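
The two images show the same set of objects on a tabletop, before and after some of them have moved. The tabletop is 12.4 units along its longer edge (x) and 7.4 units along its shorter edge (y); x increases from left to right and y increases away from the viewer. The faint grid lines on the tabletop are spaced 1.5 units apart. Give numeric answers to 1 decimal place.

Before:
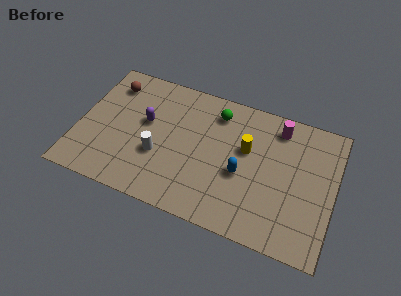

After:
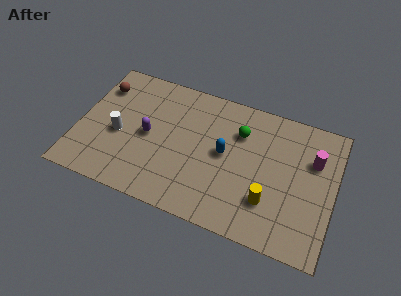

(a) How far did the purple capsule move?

0.7

The purple capsule was near (3.2, 4.3) before and (3.4, 3.6) after, so it travelled √(0.2² + 0.7²) ≈ 0.7 units.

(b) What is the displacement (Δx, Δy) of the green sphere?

(1.2, -0.7)

The green sphere started near (6.5, 6.0) and ended near (7.7, 5.3).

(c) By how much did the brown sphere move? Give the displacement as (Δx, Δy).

(-0.5, -0.3)

The brown sphere was at about (1.3, 5.9) and moved to about (0.8, 5.6).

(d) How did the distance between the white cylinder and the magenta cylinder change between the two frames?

+3.0

They were about 6.5 units apart before and 9.5 after — 3.0 units further apart.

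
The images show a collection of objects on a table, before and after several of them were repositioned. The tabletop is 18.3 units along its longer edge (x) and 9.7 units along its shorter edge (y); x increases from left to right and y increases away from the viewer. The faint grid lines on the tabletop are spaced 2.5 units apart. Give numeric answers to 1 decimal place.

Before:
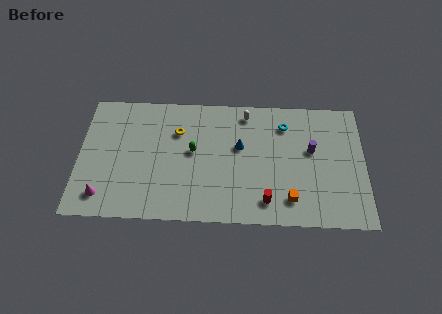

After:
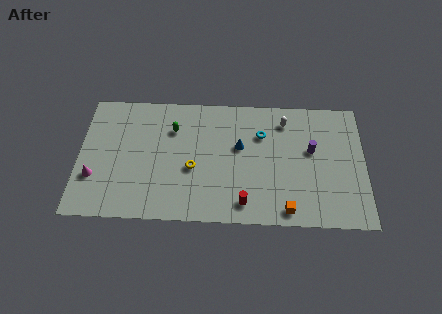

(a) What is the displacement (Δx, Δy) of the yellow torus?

(1.0, -2.8)

The yellow torus started near (6.3, 6.8) and ended near (7.3, 4.0).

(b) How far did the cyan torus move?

1.7

The cyan torus moved from about (13.2, 7.6) to (11.7, 6.8), a distance of √(1.5² + 0.8²) ≈ 1.7.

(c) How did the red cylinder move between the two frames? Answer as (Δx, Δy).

(-1.4, -0.2)

The red cylinder was at about (12.0, 1.7) and moved to about (10.6, 1.5).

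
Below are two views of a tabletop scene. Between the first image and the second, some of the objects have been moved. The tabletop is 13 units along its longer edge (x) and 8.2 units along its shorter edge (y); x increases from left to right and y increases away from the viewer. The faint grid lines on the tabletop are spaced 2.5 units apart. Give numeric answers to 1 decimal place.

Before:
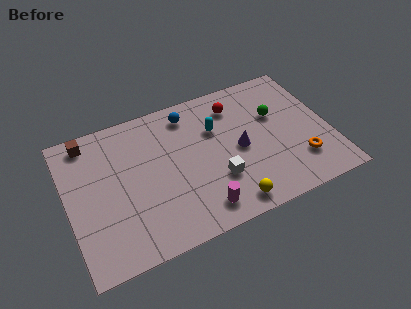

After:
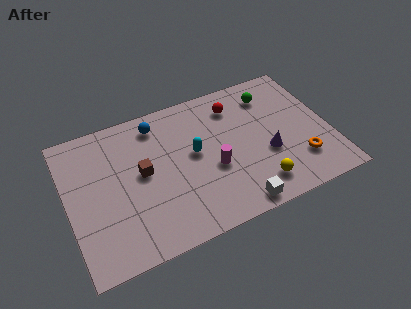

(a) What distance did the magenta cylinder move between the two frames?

2.2

The magenta cylinder was near (6.2, 1.3) before and (7.1, 3.3) after, so it travelled √(0.9² + 2.0²) ≈ 2.2 units.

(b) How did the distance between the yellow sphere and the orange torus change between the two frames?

-1.6

They were about 3.9 units apart before and 2.3 after — 1.6 units closer together.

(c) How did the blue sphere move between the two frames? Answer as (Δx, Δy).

(-1.6, 0.0)

The blue sphere started near (6.3, 6.9) and ended near (4.7, 6.9).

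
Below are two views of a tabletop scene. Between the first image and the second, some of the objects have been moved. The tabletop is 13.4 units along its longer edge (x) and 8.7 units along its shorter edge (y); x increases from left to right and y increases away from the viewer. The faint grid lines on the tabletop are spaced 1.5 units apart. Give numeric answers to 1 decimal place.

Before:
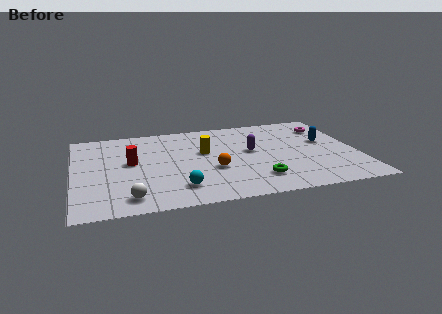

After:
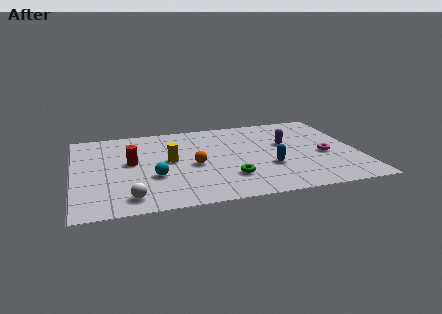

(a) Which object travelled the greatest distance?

the blue capsule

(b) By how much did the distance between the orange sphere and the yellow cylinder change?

-0.6

Before: roughly 1.9 units apart; after: 1.3. That's 0.6 units closer together.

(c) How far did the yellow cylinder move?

1.8

From (6.2, 5.2) to (4.5, 4.6), the yellow cylinder covered √(1.7² + 0.6²) ≈ 1.8 units.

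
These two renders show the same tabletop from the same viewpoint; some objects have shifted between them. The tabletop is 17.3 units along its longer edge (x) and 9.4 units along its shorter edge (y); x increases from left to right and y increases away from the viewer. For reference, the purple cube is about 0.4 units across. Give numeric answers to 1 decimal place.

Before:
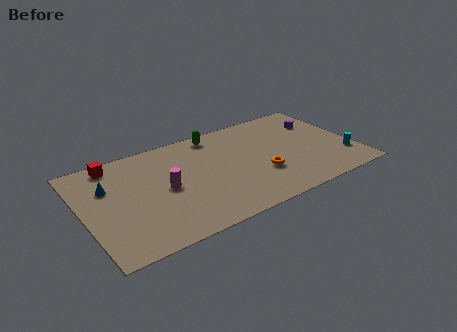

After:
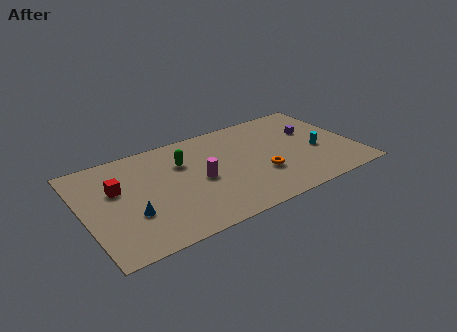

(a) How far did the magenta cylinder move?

2.2

From (5.1, 4.6) to (7.3, 4.4), the magenta cylinder covered √(2.2² + 0.2²) ≈ 2.2 units.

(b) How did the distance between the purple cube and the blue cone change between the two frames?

-1.5

The distance was about 13.9 in the first image and 12.4 in the second, so they moved 1.5 units closer together.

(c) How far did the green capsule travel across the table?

3.0

The green capsule was near (8.9, 8.3) before and (6.5, 6.5) after, so it travelled √(2.4² + 1.8²) ≈ 3.0 units.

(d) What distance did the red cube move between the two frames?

2.4

From (2.3, 8.3) to (2.2, 5.9), the red cube covered √(0.1² + 2.4²) ≈ 2.4 units.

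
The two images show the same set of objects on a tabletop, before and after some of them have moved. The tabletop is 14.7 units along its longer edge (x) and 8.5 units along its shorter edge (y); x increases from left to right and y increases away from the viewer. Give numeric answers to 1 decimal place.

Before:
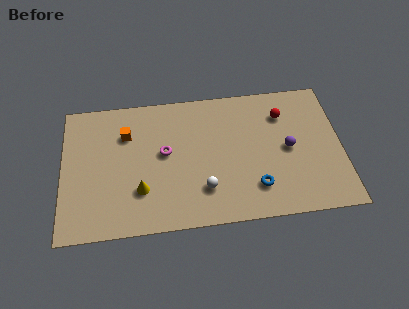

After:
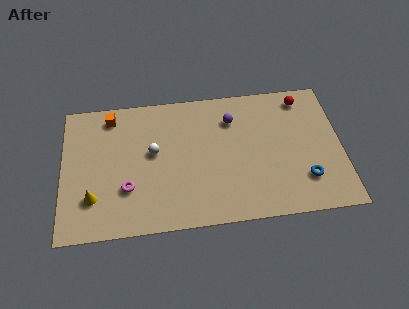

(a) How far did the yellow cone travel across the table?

2.5

From (4.1, 2.5) to (1.6, 2.3), the yellow cone covered √(2.5² + 0.2²) ≈ 2.5 units.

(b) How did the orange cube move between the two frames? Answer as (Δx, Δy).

(-0.8, 1.2)

The orange cube started near (3.4, 6.1) and ended near (2.6, 7.3).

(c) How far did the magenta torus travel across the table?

2.8

The magenta torus was near (5.4, 4.7) before and (3.4, 2.7) after, so it travelled √(2.0² + 2.0²) ≈ 2.8 units.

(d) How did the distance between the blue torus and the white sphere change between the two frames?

+5.6

They were about 2.7 units apart before and 8.3 after — 5.6 units further apart.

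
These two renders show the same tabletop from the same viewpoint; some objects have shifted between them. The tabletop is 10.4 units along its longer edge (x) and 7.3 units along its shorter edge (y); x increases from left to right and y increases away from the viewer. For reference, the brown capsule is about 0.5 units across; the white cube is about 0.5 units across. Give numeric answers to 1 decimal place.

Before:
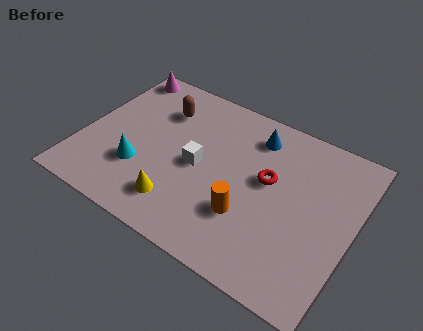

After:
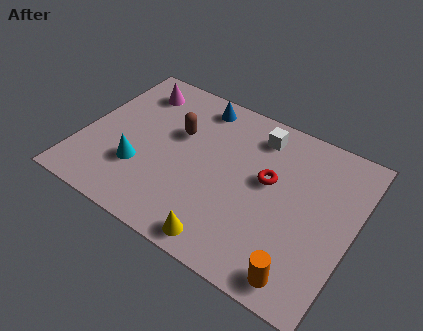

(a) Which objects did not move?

the red torus and the cyan cone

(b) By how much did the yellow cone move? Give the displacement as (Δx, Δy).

(1.9, -0.7)

The yellow cone was at about (4.1, 1.5) and moved to about (6.0, 0.8).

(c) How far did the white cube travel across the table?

3.1

The white cube moved from about (4.5, 3.5) to (6.4, 6.0), a distance of √(1.9² + 2.5²) ≈ 3.1.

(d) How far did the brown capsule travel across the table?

1.1

The brown capsule moved from about (2.7, 5.4) to (3.5, 4.6), a distance of √(0.8² + 0.8²) ≈ 1.1.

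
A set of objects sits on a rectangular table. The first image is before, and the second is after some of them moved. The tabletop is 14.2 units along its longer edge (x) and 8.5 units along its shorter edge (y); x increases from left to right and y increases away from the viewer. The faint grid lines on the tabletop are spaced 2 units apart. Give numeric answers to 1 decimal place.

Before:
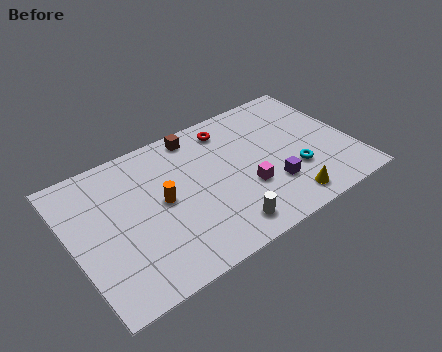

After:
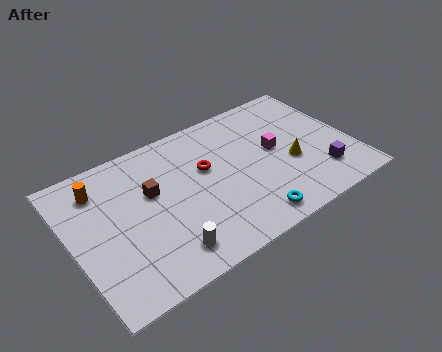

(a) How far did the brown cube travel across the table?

3.5

The brown cube was near (6.8, 7.5) before and (4.1, 5.2) after, so it travelled √(2.7² + 2.3²) ≈ 3.5 units.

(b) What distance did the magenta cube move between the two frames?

2.4

The magenta cube moved from about (8.6, 3.0) to (10.4, 4.6), a distance of √(1.8² + 1.6²) ≈ 2.4.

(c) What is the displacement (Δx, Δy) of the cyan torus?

(-2.7, -1.7)

The cyan torus started near (11.1, 2.8) and ended near (8.4, 1.1).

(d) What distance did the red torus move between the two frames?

2.4

The red torus was near (8.4, 7.1) before and (6.9, 5.2) after, so it travelled √(1.5² + 1.9²) ≈ 2.4 units.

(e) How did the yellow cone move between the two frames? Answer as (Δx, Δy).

(0.7, 2.2)

From the two frames, the yellow cone sits at roughly (10.3, 1.2) before and (11.0, 3.4) after.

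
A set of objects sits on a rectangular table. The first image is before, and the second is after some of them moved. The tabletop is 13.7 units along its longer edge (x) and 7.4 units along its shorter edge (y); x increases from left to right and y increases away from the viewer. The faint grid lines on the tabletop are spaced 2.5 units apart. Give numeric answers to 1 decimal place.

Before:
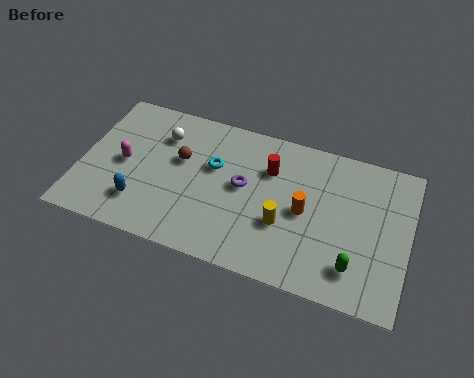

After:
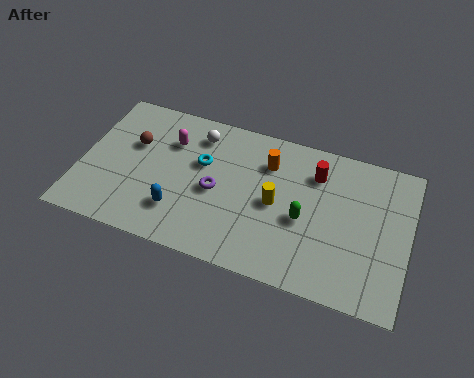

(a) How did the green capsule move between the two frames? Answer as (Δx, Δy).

(-2.2, 1.6)

From the two frames, the green capsule sits at roughly (11.6, 1.6) before and (9.4, 3.2) after.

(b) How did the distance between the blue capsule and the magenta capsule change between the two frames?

+1.5

The distance was about 2.0 in the first image and 3.5 in the second, so they moved 1.5 units further apart.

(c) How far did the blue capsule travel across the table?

1.6

The blue capsule moved from about (2.7, 1.8) to (4.3, 1.9), a distance of √(1.6² + 0.1²) ≈ 1.6.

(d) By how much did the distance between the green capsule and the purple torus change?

-1.7

The distance was about 5.4 in the first image and 3.7 in the second, so they moved 1.7 units closer together.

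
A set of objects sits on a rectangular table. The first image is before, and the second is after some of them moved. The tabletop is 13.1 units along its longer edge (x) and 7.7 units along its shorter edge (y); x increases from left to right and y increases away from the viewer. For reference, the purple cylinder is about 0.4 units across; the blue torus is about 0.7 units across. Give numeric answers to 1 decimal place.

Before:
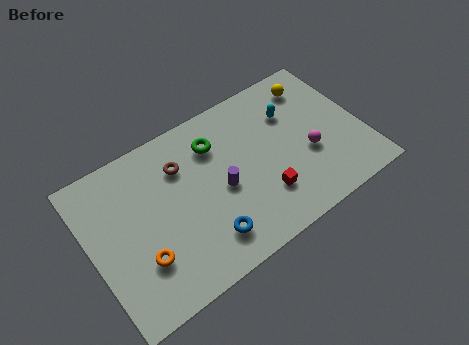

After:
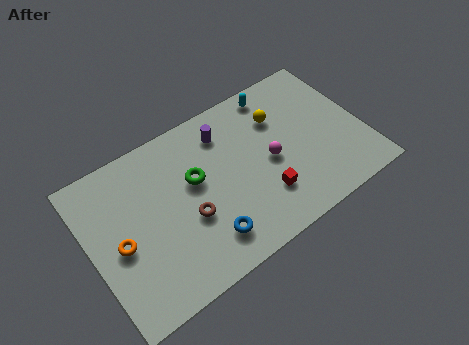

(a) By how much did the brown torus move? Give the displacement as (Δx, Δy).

(-0.1, -2.6)

The brown torus was at about (4.6, 5.6) and moved to about (4.5, 3.0).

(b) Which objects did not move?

the blue torus and the red cube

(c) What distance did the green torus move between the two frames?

1.7

The green torus moved from about (6.3, 5.8) to (5.1, 4.6), a distance of √(1.2² + 1.2²) ≈ 1.7.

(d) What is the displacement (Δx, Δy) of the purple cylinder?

(0.6, 2.6)

The purple cylinder was at about (6.2, 3.5) and moved to about (6.8, 6.1).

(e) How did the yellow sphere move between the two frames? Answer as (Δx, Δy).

(-1.9, -0.8)

The yellow sphere was at about (11.3, 6.3) and moved to about (9.4, 5.5).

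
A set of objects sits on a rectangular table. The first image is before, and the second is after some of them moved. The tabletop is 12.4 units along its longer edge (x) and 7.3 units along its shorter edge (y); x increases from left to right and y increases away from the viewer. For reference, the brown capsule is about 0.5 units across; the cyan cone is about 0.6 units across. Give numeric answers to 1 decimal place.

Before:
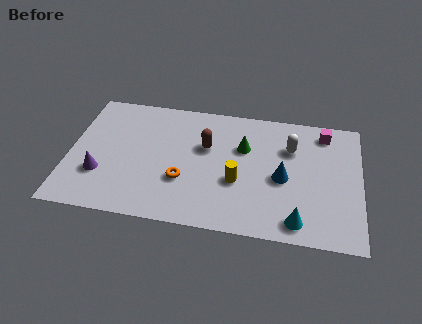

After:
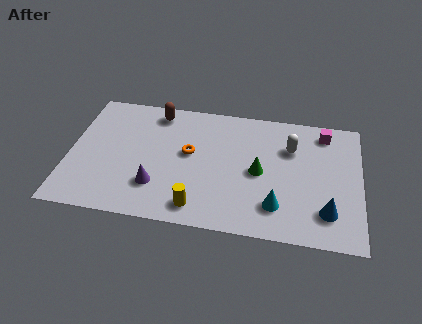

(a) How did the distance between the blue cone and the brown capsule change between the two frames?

+5.2

They were about 3.5 units apart before and 8.7 after — 5.2 units further apart.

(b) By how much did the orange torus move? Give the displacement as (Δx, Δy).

(0.2, 1.6)

The orange torus was at about (4.9, 2.5) and moved to about (5.1, 4.1).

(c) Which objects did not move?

the magenta cube and the white capsule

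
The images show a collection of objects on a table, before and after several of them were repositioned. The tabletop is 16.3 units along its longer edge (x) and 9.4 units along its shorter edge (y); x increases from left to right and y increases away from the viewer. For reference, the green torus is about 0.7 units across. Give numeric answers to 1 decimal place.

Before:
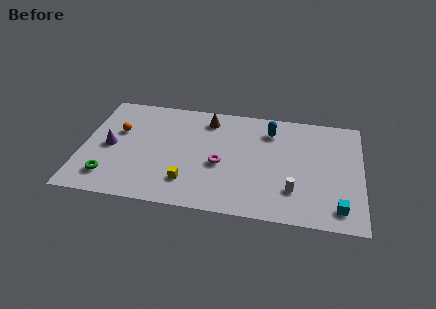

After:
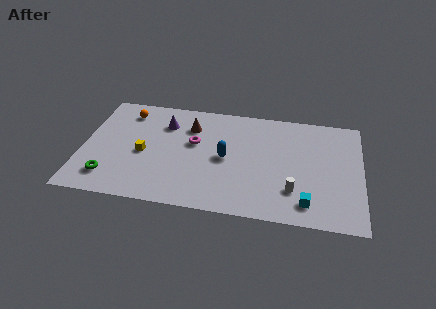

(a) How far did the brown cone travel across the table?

1.3

From (7.2, 7.8) to (6.2, 7.0), the brown cone covered √(1.0² + 0.8²) ≈ 1.3 units.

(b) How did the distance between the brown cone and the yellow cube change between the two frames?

-1.9

Before: roughly 5.7 units apart; after: 3.8. That's 1.9 units closer together.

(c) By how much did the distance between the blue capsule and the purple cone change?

-5.3

They were about 9.7 units apart before and 4.4 after — 5.3 units closer together.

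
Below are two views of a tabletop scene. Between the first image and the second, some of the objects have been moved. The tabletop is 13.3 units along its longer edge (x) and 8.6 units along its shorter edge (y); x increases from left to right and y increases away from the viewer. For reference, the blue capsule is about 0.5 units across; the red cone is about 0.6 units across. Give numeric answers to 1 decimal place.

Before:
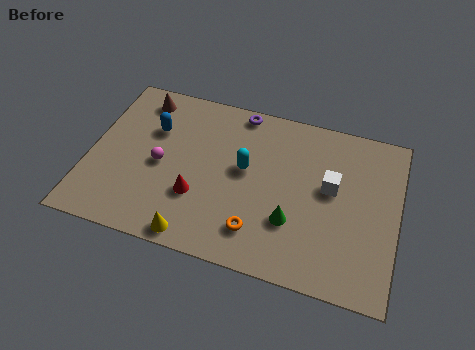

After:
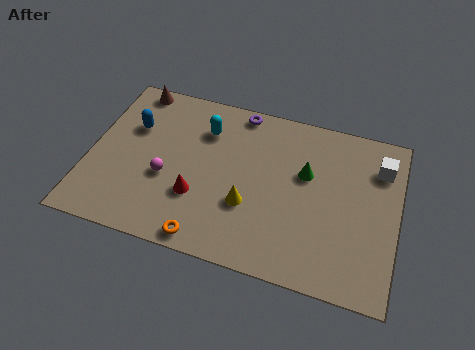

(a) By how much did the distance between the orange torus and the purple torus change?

+0.9

The distance was about 6.1 in the first image and 7.0 in the second, so they moved 0.9 units further apart.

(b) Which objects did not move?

the purple torus and the red cone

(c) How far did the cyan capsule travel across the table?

2.5

From (6.7, 4.8) to (4.8, 6.4), the cyan capsule covered √(1.9² + 1.6²) ≈ 2.5 units.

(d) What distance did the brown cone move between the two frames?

0.6

The brown cone was near (1.9, 7.3) before and (1.5, 7.8) after, so it travelled √(0.4² + 0.5²) ≈ 0.6 units.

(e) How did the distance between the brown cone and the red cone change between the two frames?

+0.6

They were about 5.4 units apart before and 6.0 after — 0.6 units further apart.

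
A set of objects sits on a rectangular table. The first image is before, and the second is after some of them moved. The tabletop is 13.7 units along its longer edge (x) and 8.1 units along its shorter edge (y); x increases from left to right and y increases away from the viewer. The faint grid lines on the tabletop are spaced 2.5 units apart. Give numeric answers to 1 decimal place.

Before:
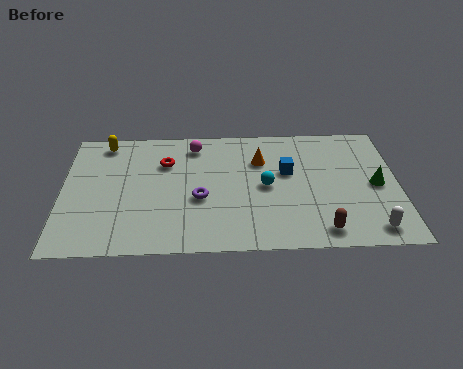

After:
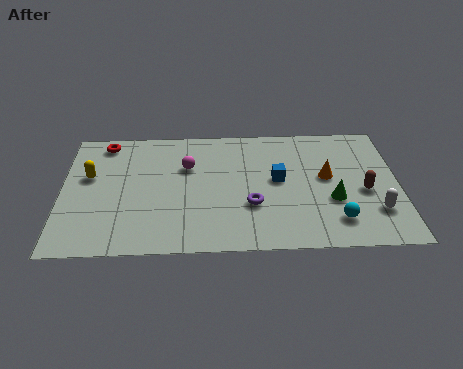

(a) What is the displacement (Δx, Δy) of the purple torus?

(2.1, -0.5)

The purple torus was at about (5.6, 3.3) and moved to about (7.7, 2.8).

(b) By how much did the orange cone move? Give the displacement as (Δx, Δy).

(2.7, -1.2)

The orange cone was at about (8.1, 5.7) and moved to about (10.8, 4.5).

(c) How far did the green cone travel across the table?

2.0

The green cone was near (12.8, 3.9) before and (11.0, 3.0) after, so it travelled √(1.8² + 0.9²) ≈ 2.0 units.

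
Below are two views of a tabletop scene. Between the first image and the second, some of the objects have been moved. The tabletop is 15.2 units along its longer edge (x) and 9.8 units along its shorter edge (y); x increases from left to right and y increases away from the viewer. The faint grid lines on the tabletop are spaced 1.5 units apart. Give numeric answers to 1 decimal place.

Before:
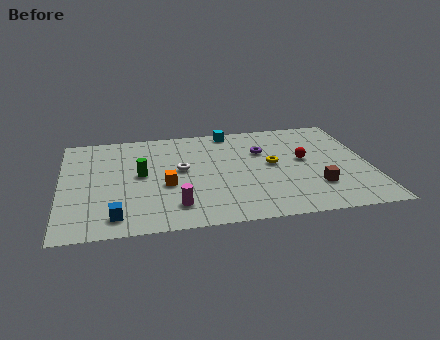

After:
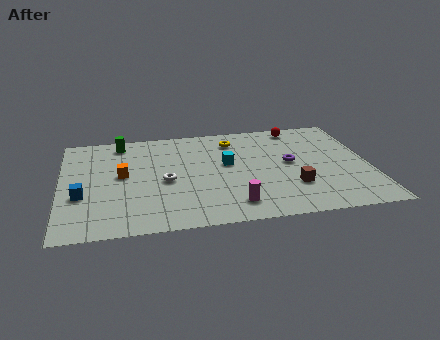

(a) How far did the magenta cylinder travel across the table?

2.8

From (5.5, 2.0) to (8.3, 1.7), the magenta cylinder covered √(2.8² + 0.3²) ≈ 2.8 units.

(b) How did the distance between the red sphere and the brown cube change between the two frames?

+3.1

Before: roughly 2.7 units apart; after: 5.8. That's 3.1 units further apart.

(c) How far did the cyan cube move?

3.3

From (8.5, 8.9) to (8.2, 5.6), the cyan cube covered √(0.3² + 3.3²) ≈ 3.3 units.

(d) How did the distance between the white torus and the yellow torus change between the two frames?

+0.4

They were about 4.5 units apart before and 4.9 after — 0.4 units further apart.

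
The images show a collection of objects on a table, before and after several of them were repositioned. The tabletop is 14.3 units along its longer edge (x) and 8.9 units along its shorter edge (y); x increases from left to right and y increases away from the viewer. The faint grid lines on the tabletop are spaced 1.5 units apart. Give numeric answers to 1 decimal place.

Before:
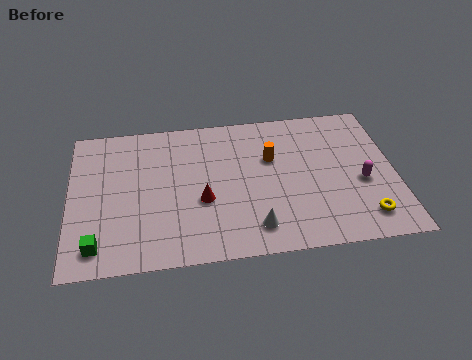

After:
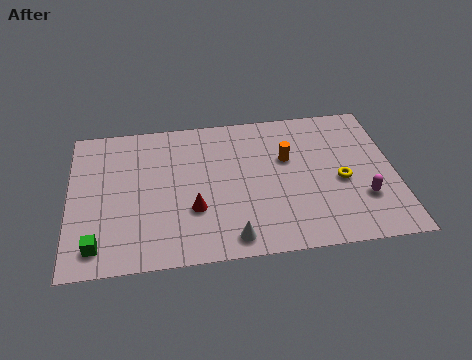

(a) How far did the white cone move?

1.1

The white cone was near (8.0, 1.6) before and (7.0, 1.1) after, so it travelled √(1.0² + 0.5²) ≈ 1.1 units.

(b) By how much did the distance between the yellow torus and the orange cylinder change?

-2.8

Before: roughly 5.7 units apart; after: 2.9. That's 2.8 units closer together.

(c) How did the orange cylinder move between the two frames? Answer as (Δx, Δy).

(0.7, -0.1)

From the two frames, the orange cylinder sits at roughly (8.9, 5.7) before and (9.6, 5.6) after.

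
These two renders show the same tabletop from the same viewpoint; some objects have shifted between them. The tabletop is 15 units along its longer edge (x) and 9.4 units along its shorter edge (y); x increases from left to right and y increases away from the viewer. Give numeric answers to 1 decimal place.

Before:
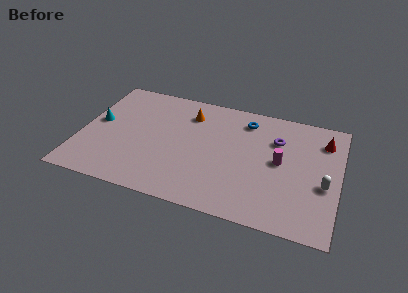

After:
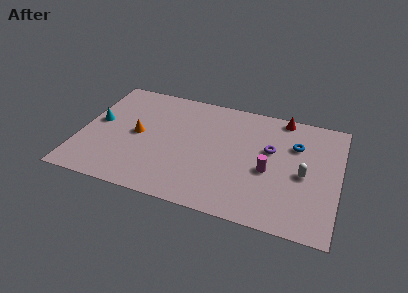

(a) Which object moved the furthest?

the orange cone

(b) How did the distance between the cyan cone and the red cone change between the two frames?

-2.1

The distance was about 13.3 in the first image and 11.2 in the second, so they moved 2.1 units closer together.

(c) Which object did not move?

the cyan cone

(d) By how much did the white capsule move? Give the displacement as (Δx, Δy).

(-1.2, 0.5)

The white capsule started near (14.2, 3.8) and ended near (13.0, 4.3).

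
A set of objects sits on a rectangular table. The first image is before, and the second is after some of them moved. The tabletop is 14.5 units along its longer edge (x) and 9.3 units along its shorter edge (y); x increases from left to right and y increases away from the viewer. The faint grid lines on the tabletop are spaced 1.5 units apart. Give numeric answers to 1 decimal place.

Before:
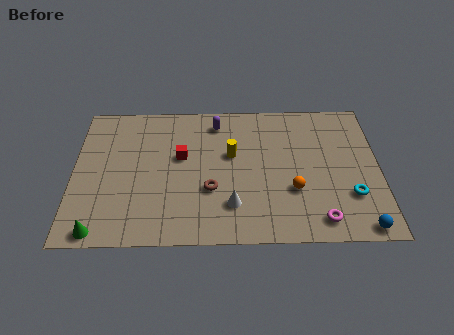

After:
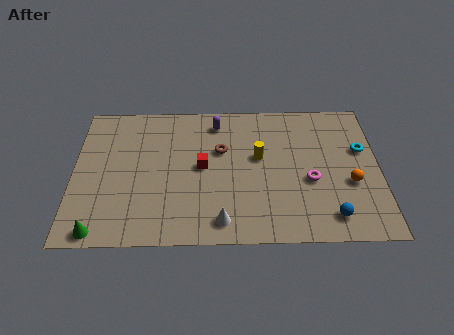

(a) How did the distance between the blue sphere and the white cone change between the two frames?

-1.1

The distance was about 6.2 in the first image and 5.1 in the second, so they moved 1.1 units closer together.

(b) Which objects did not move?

the purple capsule and the green cone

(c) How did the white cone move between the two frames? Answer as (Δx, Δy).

(-0.5, -1.0)

From the two frames, the white cone sits at roughly (7.5, 2.3) before and (7.0, 1.3) after.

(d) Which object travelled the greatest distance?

the cyan torus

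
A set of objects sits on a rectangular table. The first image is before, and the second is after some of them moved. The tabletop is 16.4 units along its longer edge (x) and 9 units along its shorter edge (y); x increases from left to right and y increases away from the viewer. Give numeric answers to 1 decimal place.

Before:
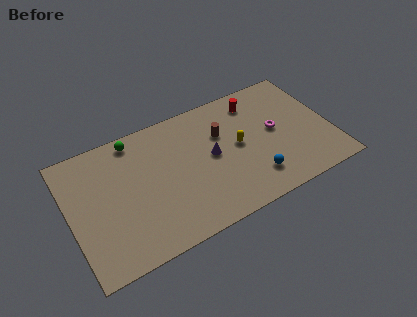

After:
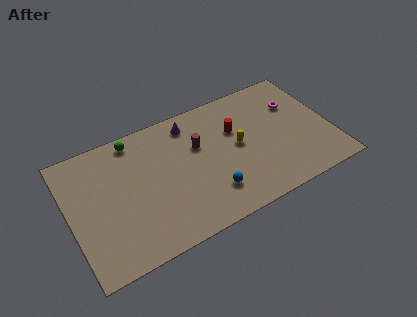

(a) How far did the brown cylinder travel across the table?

1.5

From (9.7, 6.0) to (8.2, 5.8), the brown cylinder covered √(1.5² + 0.2²) ≈ 1.5 units.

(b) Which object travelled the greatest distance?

the purple cone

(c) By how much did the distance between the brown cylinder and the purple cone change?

+0.3

The distance was about 1.5 in the first image and 1.8 in the second, so they moved 0.3 units further apart.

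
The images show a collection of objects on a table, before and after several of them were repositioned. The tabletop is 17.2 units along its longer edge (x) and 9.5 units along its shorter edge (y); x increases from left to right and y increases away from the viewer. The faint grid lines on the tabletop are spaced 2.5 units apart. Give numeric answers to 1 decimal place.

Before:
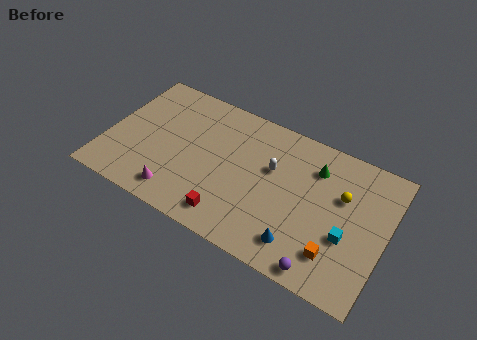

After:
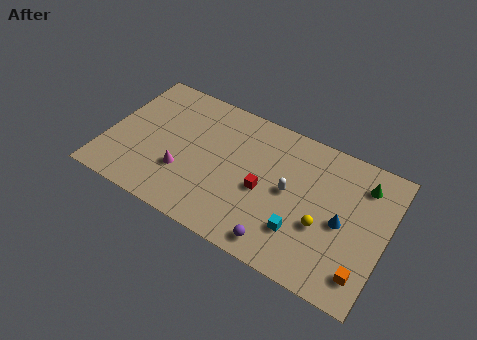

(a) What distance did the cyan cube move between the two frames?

2.9

The cyan cube moved from about (15.0, 3.6) to (12.3, 2.6), a distance of √(2.7² + 1.0²) ≈ 2.9.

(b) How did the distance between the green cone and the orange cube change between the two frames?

+0.4

Before: roughly 5.3 units apart; after: 5.7. That's 0.4 units further apart.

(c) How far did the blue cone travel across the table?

3.4

The blue cone was near (12.4, 1.8) before and (14.6, 4.4) after, so it travelled √(2.2² + 2.6²) ≈ 3.4 units.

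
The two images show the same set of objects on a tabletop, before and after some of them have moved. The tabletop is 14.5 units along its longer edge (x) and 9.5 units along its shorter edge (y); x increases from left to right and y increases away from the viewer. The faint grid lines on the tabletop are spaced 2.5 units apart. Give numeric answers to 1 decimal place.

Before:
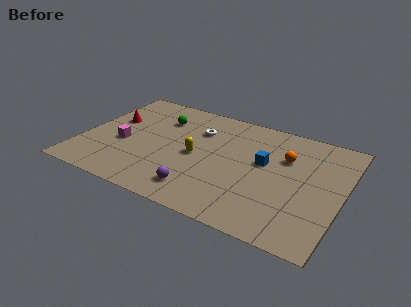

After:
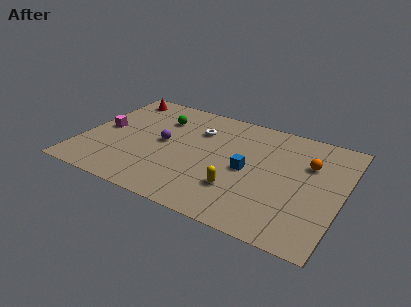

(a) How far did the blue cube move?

1.3

The blue cube was near (10.1, 5.5) before and (9.3, 4.5) after, so it travelled √(0.8² + 1.0²) ≈ 1.3 units.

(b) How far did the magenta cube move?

1.5

The magenta cube was near (2.3, 3.9) before and (1.1, 4.8) after, so it travelled √(1.2² + 0.9²) ≈ 1.5 units.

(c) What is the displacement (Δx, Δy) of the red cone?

(0.0, 2.4)

The red cone was at about (1.4, 5.8) and moved to about (1.4, 8.2).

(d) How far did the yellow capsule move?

3.2

The yellow capsule moved from about (6.4, 4.5) to (9.0, 2.7), a distance of √(2.6² + 1.8²) ≈ 3.2.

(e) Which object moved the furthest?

the purple sphere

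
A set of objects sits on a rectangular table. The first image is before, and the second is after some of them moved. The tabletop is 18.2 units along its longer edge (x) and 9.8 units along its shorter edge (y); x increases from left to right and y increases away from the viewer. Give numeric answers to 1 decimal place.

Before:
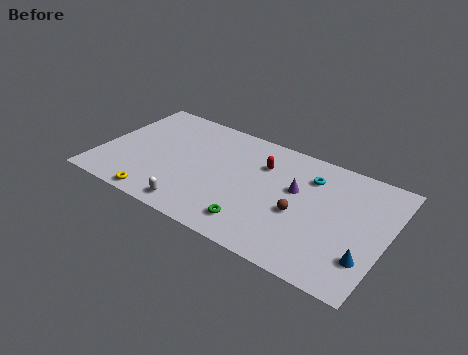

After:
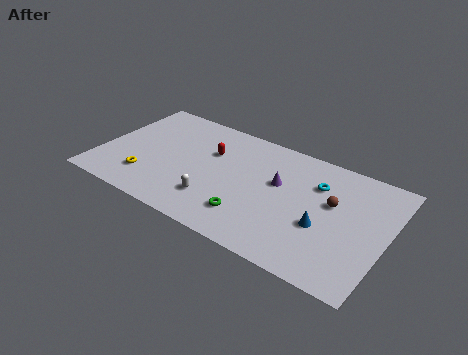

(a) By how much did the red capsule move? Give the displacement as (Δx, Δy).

(-3.3, -0.5)

From the two frames, the red capsule sits at roughly (10.1, 7.0) before and (6.8, 6.5) after.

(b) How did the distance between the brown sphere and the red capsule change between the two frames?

+3.9

The distance was about 4.0 in the first image and 7.9 in the second, so they moved 3.9 units further apart.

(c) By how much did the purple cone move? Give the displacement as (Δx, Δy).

(-1.1, 0.0)

From the two frames, the purple cone sits at roughly (12.4, 5.9) before and (11.3, 5.9) after.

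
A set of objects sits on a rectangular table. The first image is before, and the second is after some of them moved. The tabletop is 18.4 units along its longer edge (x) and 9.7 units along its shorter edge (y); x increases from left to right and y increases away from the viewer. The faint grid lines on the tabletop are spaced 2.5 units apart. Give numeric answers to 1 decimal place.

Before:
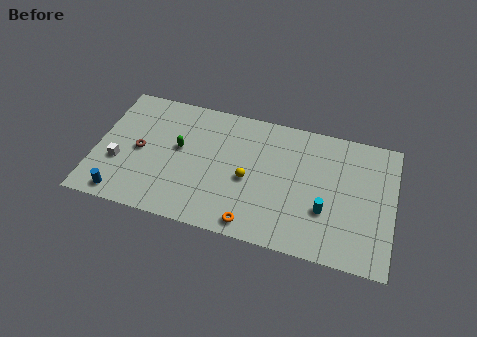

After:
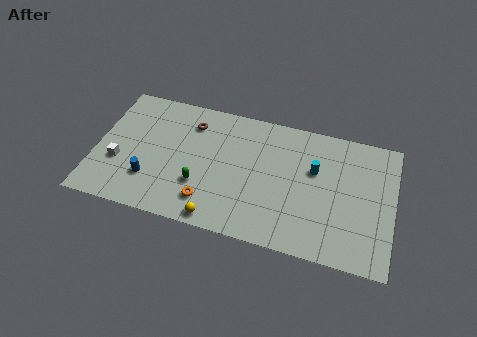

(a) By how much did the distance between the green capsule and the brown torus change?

+2.1

Before: roughly 2.5 units apart; after: 4.6. That's 2.1 units further apart.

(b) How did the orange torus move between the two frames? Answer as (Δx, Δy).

(-2.8, 0.9)

The orange torus started near (10.0, 1.1) and ended near (7.2, 2.0).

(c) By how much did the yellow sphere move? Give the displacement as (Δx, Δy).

(-1.6, -3.4)

The yellow sphere was at about (9.5, 4.3) and moved to about (7.9, 0.9).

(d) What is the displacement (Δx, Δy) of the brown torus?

(3.0, 2.9)

The brown torus started near (2.7, 4.7) and ended near (5.7, 7.6).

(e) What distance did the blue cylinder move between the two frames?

2.3

The blue cylinder was near (1.9, 1.1) before and (3.5, 2.7) after, so it travelled √(1.6² + 1.6²) ≈ 2.3 units.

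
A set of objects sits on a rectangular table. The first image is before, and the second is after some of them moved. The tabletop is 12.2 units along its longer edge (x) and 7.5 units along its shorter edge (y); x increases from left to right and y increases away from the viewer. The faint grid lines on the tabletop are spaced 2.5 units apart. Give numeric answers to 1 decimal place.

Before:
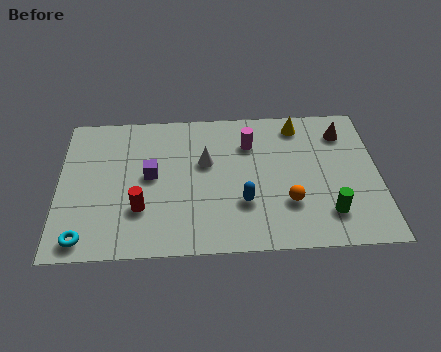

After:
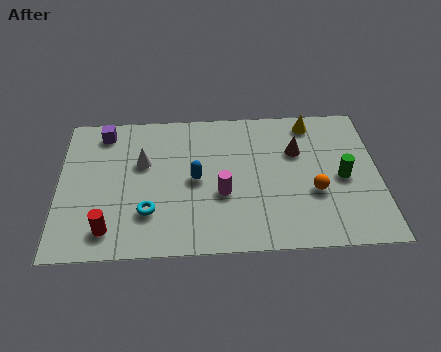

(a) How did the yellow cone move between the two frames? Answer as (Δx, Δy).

(0.5, 0.1)

From the two frames, the yellow cone sits at roughly (9.2, 6.4) before and (9.7, 6.5) after.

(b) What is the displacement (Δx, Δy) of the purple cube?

(-1.8, 2.4)

From the two frames, the purple cube sits at roughly (3.5, 4.0) before and (1.7, 6.4) after.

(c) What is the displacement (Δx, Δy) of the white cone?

(-2.4, 0.1)

From the two frames, the white cone sits at roughly (5.6, 4.6) before and (3.2, 4.7) after.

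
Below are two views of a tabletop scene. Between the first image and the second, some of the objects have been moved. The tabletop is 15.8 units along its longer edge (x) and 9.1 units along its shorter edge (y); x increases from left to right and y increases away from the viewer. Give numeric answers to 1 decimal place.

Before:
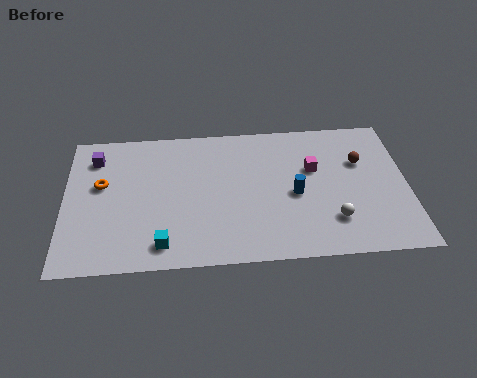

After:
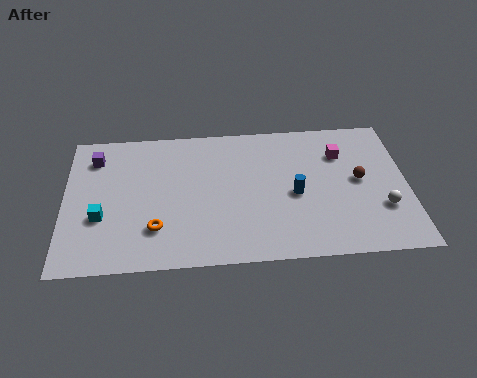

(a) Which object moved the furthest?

the orange torus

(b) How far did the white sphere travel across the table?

2.4

The white sphere was near (12.3, 2.3) before and (14.6, 2.9) after, so it travelled √(2.3² + 0.6²) ≈ 2.4 units.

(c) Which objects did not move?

the blue cylinder and the purple cube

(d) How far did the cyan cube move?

3.4

The cyan cube was near (4.5, 1.4) before and (1.7, 3.3) after, so it travelled √(2.8² + 1.9²) ≈ 3.4 units.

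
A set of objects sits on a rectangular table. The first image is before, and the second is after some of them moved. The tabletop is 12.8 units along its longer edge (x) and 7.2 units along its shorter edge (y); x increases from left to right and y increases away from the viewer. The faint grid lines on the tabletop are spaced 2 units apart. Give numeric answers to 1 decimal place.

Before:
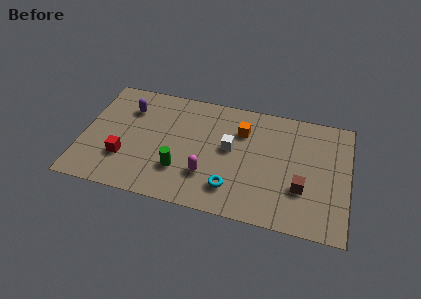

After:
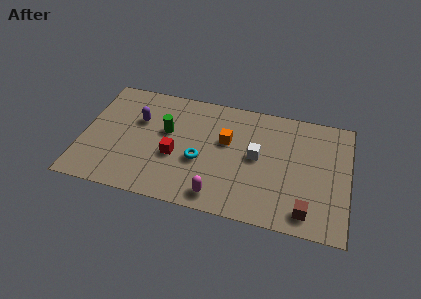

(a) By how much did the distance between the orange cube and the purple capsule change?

-1.2

The distance was about 5.5 in the first image and 4.3 in the second, so they moved 1.2 units closer together.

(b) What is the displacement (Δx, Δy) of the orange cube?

(-0.7, -0.8)

The orange cube was at about (7.6, 5.2) and moved to about (6.9, 4.4).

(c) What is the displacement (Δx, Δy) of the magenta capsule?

(0.6, -1.1)

The magenta capsule started near (6.1, 2.1) and ended near (6.7, 1.0).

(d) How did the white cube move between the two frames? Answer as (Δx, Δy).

(1.3, -0.2)

The white cube was at about (7.1, 4.0) and moved to about (8.4, 3.8).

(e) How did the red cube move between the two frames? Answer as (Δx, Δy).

(2.4, 0.7)

The red cube was at about (2.1, 2.2) and moved to about (4.5, 2.9).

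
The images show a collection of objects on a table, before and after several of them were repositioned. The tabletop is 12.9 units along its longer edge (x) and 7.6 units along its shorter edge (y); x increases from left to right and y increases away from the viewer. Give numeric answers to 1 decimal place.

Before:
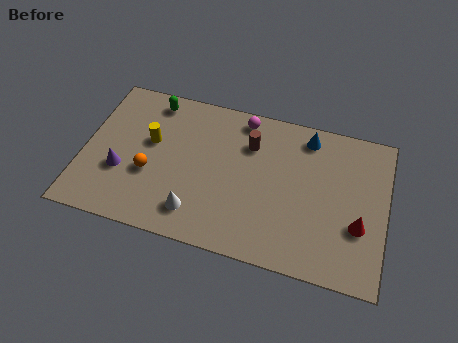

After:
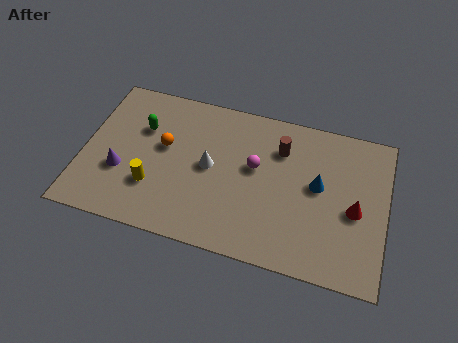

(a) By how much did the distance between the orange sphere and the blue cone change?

-0.8

They were about 7.4 units apart before and 6.6 after — 0.8 units closer together.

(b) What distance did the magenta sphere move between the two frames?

2.4

The magenta sphere moved from about (6.6, 6.7) to (7.3, 4.4), a distance of √(0.7² + 2.3²) ≈ 2.4.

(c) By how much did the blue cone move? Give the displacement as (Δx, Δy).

(0.6, -2.3)

The blue cone was at about (9.4, 6.5) and moved to about (10.0, 4.2).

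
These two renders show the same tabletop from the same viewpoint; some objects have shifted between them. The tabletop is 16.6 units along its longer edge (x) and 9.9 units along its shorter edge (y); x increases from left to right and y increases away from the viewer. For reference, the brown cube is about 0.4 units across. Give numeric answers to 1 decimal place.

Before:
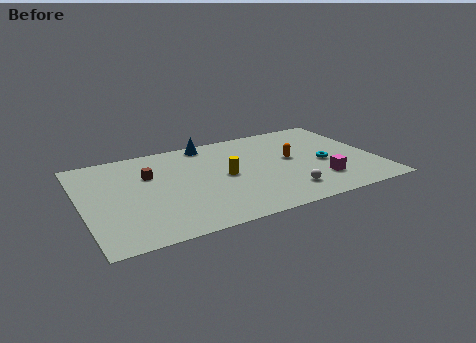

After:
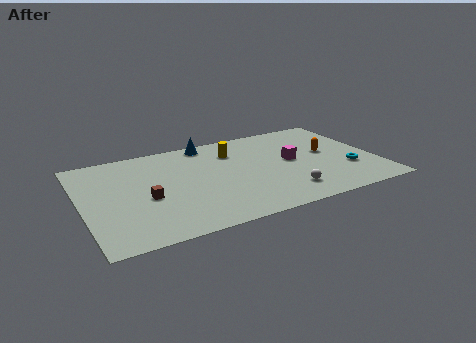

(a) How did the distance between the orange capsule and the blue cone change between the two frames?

+1.8

They were about 5.6 units apart before and 7.4 after — 1.8 units further apart.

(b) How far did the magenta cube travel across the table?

3.0

From (13.1, 2.5) to (11.9, 5.2), the magenta cube covered √(1.2² + 2.7²) ≈ 3.0 units.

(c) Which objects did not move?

the blue cone and the white sphere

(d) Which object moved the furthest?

the magenta cube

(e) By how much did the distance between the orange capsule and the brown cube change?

+2.5

They were about 8.1 units apart before and 10.6 after — 2.5 units further apart.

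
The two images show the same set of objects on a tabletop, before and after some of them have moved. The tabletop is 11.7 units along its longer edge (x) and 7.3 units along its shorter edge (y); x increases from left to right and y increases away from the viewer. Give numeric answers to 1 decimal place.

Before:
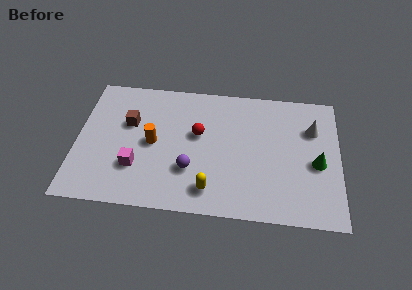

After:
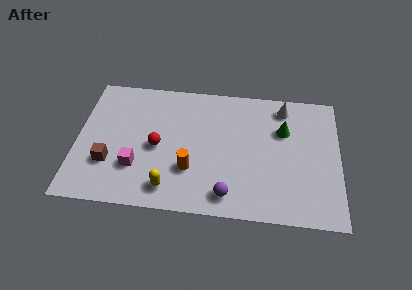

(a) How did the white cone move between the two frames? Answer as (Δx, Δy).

(-1.3, 1.1)

The white cone was at about (10.5, 5.1) and moved to about (9.2, 6.2).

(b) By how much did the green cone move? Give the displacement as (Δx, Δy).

(-1.5, 1.7)

The green cone was at about (10.7, 3.2) and moved to about (9.2, 4.9).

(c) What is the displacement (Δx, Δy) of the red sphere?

(-1.8, -0.9)

The red sphere started near (5.4, 4.3) and ended near (3.6, 3.4).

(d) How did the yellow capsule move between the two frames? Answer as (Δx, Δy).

(-1.8, -0.1)

From the two frames, the yellow capsule sits at roughly (6.0, 1.3) before and (4.2, 1.2) after.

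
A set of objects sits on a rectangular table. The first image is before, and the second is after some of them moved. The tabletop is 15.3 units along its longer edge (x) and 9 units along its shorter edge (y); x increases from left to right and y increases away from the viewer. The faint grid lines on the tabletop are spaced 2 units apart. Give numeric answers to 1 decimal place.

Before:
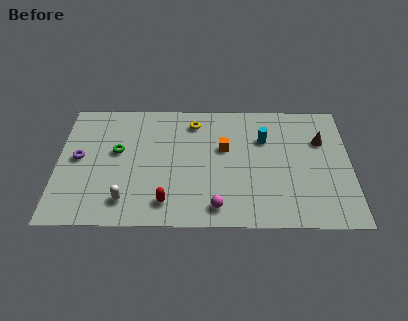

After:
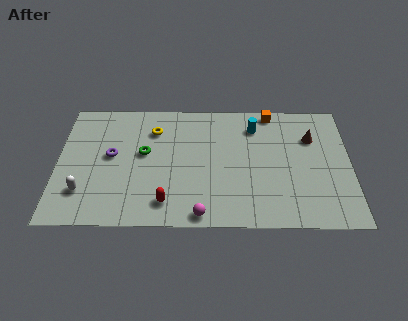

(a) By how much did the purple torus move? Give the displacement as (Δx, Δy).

(1.7, 0.2)

The purple torus started near (1.1, 4.7) and ended near (2.8, 4.9).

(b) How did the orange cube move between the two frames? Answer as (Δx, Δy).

(2.5, 2.7)

The orange cube was at about (8.7, 5.5) and moved to about (11.2, 8.2).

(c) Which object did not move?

the red capsule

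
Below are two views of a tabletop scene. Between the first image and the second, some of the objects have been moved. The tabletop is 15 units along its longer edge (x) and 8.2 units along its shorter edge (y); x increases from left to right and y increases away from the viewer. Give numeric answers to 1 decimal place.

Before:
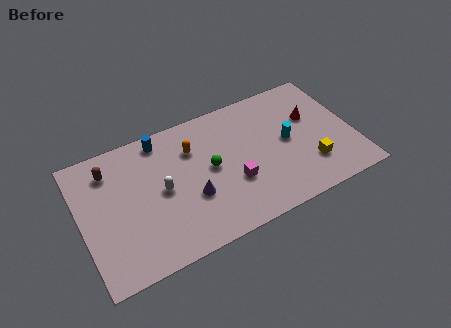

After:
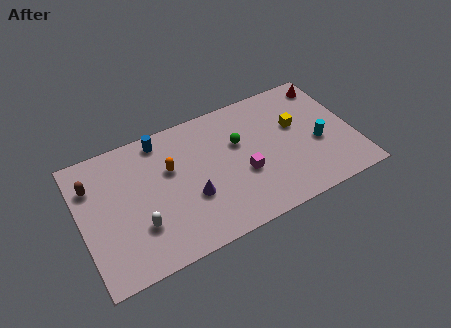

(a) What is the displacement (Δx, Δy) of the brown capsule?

(-1.0, -0.5)

From the two frames, the brown capsule sits at roughly (1.8, 6.5) before and (0.8, 6.0) after.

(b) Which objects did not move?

the purple cone and the blue cylinder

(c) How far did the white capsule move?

2.1

The white capsule moved from about (4.4, 4.1) to (3.0, 2.5), a distance of √(1.4² + 1.6²) ≈ 2.1.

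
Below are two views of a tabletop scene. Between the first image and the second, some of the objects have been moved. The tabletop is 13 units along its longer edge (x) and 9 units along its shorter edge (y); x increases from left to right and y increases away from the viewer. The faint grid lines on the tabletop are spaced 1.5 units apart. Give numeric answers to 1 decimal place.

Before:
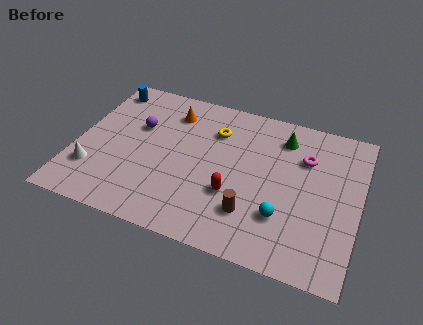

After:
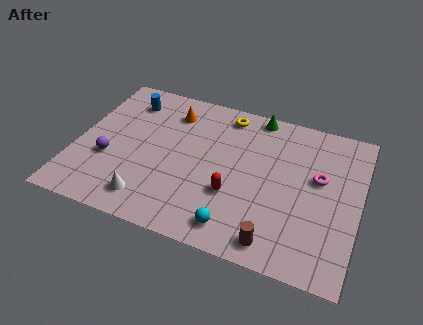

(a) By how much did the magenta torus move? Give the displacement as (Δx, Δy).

(0.7, -1.0)

From the two frames, the magenta torus sits at roughly (10.4, 6.3) before and (11.1, 5.3) after.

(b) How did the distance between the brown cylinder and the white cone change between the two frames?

-1.5

The distance was about 7.3 in the first image and 5.8 in the second, so they moved 1.5 units closer together.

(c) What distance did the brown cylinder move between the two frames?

1.7

The brown cylinder moved from about (8.3, 2.3) to (9.5, 1.1), a distance of √(1.2² + 1.2²) ≈ 1.7.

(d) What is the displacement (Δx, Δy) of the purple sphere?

(-1.1, -2.4)

From the two frames, the purple sphere sits at roughly (2.7, 5.7) before and (1.6, 3.3) after.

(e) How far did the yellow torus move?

1.3

From (6.2, 6.6) to (6.6, 7.8), the yellow torus covered √(0.4² + 1.2²) ≈ 1.3 units.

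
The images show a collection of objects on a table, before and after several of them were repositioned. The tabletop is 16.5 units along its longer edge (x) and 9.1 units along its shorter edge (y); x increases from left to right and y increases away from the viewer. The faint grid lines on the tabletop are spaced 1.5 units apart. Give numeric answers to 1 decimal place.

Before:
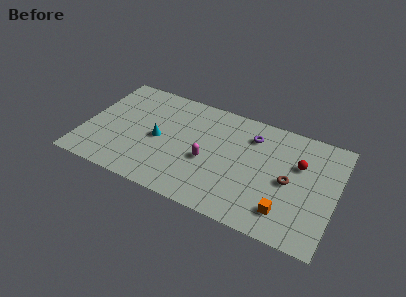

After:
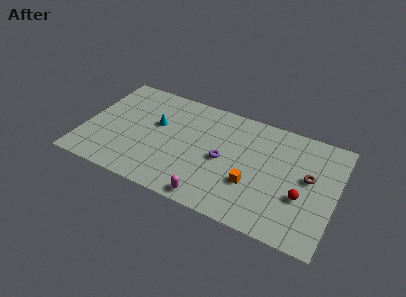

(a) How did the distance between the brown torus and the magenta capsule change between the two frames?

+1.9

They were about 5.3 units apart before and 7.2 after — 1.9 units further apart.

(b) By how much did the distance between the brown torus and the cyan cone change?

+1.5

The distance was about 8.6 in the first image and 10.1 in the second, so they moved 1.5 units further apart.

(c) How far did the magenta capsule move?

3.0

From (8.2, 3.8) to (8.8, 0.9), the magenta capsule covered √(0.6² + 2.9²) ≈ 3.0 units.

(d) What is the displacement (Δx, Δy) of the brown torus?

(1.2, 0.8)

The brown torus started near (13.5, 4.3) and ended near (14.7, 5.1).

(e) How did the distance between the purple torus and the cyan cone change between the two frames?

-1.7

They were about 6.5 units apart before and 4.8 after — 1.7 units closer together.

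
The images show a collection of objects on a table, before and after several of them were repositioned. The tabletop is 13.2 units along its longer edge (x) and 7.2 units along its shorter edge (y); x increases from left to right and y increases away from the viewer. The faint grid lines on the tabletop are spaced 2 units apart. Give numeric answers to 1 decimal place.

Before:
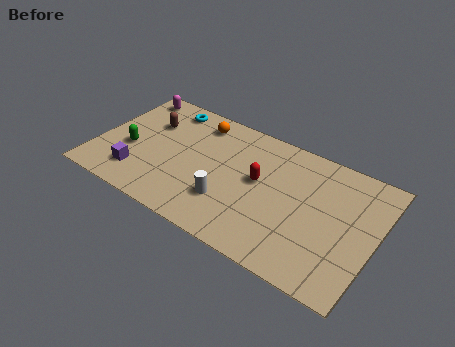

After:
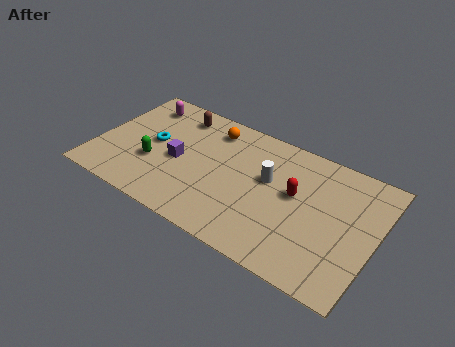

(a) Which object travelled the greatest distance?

the white cylinder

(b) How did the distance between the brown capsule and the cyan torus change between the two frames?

+0.9

The distance was about 1.4 in the first image and 2.3 in the second, so they moved 0.9 units further apart.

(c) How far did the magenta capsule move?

0.7

From (1.0, 6.3) to (1.6, 5.9), the magenta capsule covered √(0.6² + 0.4²) ≈ 0.7 units.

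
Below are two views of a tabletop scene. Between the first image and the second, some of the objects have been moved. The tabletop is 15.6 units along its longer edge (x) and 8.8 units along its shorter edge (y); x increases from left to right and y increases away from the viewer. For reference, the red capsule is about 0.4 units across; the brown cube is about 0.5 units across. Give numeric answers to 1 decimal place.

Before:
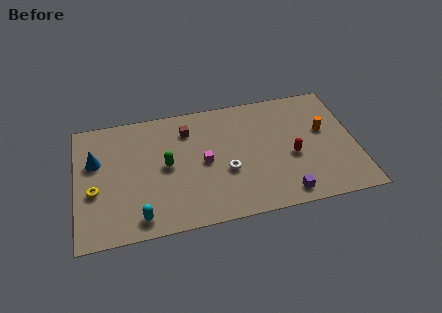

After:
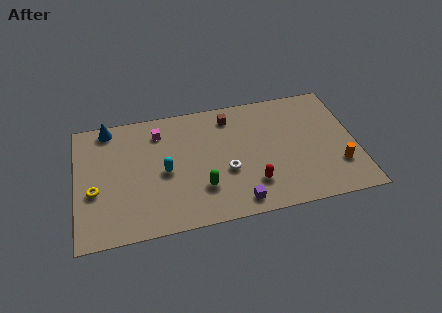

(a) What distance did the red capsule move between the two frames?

2.7

From (12.0, 3.7) to (9.7, 2.2), the red capsule covered √(2.3² + 1.5²) ≈ 2.7 units.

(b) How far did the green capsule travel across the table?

2.8

The green capsule was near (5.0, 4.5) before and (6.9, 2.5) after, so it travelled √(1.9² + 2.0²) ≈ 2.8 units.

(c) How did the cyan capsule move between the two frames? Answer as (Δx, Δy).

(1.5, 2.9)

The cyan capsule was at about (3.4, 1.2) and moved to about (4.9, 4.1).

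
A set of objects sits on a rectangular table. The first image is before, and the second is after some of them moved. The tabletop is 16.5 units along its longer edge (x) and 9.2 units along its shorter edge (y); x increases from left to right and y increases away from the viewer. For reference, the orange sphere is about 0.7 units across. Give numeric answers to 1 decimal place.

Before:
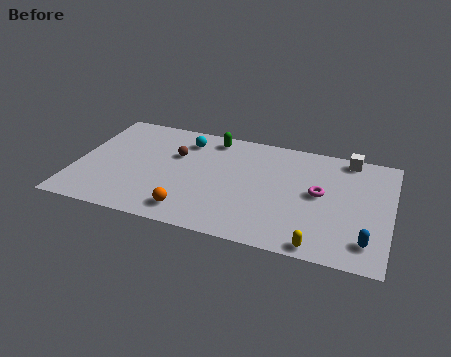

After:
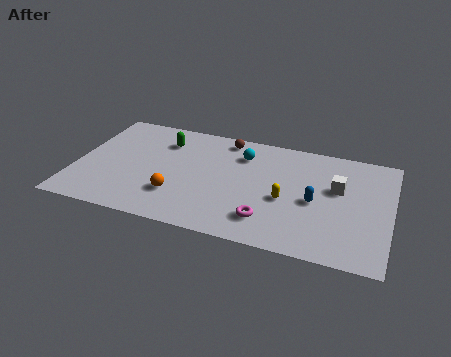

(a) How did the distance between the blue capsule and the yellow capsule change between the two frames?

-1.1

Before: roughly 2.6 units apart; after: 1.5. That's 1.1 units closer together.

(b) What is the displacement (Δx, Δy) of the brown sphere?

(2.5, 2.1)

The brown sphere started near (5.1, 6.0) and ended near (7.6, 8.1).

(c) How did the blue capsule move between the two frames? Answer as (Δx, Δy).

(-2.8, 2.4)

From the two frames, the blue capsule sits at roughly (15.4, 1.8) before and (12.6, 4.2) after.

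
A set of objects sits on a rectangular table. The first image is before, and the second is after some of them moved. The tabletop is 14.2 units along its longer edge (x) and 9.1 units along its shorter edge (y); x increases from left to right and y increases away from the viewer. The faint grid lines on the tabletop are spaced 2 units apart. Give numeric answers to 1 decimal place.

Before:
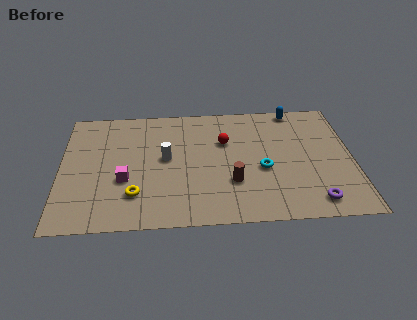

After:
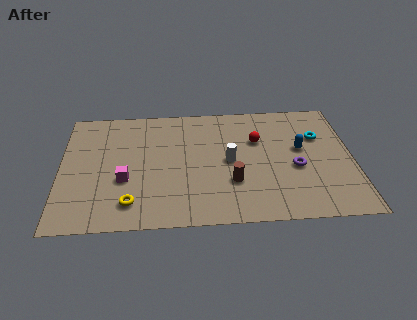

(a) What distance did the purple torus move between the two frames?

2.6

The purple torus moved from about (12.2, 1.3) to (11.4, 3.8), a distance of √(0.8² + 2.5²) ≈ 2.6.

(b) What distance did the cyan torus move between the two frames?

3.6

The cyan torus was near (9.8, 3.8) before and (12.6, 6.1) after, so it travelled √(2.8² + 2.3²) ≈ 3.6 units.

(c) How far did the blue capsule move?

3.1

From (11.5, 8.3) to (11.7, 5.2), the blue capsule covered √(0.2² + 3.1²) ≈ 3.1 units.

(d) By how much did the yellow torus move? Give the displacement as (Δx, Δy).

(-0.2, -0.6)

The yellow torus was at about (3.6, 2.3) and moved to about (3.4, 1.7).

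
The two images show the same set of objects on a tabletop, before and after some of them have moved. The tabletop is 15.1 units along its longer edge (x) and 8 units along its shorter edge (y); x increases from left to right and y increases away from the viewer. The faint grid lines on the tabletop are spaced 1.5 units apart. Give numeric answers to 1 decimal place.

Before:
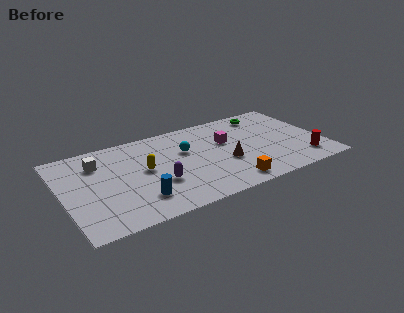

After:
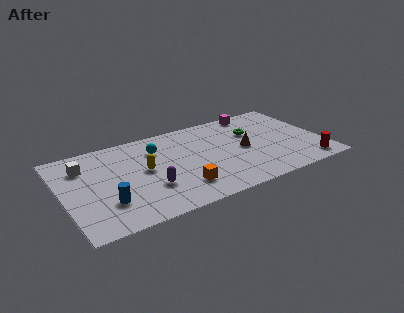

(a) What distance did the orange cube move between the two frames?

2.8

The orange cube was near (9.2, 1.1) before and (6.5, 1.9) after, so it travelled √(2.7² + 0.8²) ≈ 2.8 units.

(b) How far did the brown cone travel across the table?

1.4

The brown cone moved from about (9.3, 3.1) to (10.5, 3.9), a distance of √(1.2² + 0.8²) ≈ 1.4.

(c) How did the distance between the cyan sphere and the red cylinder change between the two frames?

+2.2

They were about 7.4 units apart before and 9.6 after — 2.2 units further apart.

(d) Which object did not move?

the yellow capsule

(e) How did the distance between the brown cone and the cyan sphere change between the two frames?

+2.4

The distance was about 2.9 in the first image and 5.3 in the second, so they moved 2.4 units further apart.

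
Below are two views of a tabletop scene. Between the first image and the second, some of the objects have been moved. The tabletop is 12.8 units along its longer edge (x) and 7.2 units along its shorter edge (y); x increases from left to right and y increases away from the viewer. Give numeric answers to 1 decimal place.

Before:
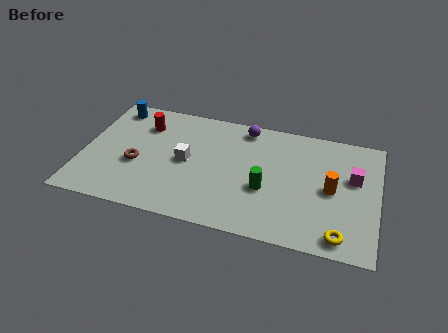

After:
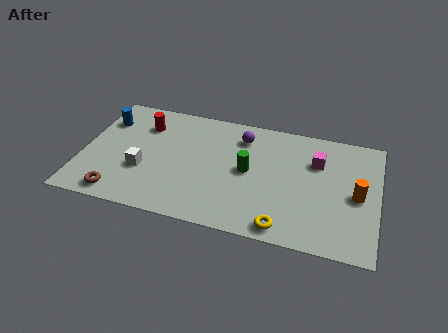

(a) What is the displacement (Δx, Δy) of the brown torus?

(-0.6, -2.0)

The brown torus was at about (2.4, 2.9) and moved to about (1.8, 0.9).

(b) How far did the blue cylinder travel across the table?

0.9

From (1.1, 6.2) to (0.8, 5.3), the blue cylinder covered √(0.3² + 0.9²) ≈ 0.9 units.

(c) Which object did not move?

the red cylinder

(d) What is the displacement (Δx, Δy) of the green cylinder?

(-0.8, 0.9)

The green cylinder started near (8.0, 2.8) and ended near (7.2, 3.7).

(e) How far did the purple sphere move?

0.6

The purple sphere was near (6.9, 6.3) before and (6.8, 5.7) after, so it travelled √(0.1² + 0.6²) ≈ 0.6 units.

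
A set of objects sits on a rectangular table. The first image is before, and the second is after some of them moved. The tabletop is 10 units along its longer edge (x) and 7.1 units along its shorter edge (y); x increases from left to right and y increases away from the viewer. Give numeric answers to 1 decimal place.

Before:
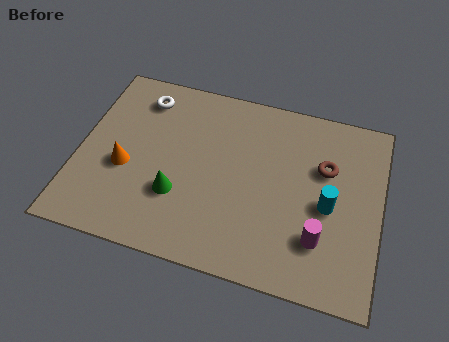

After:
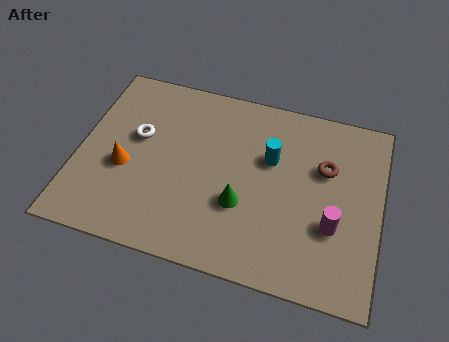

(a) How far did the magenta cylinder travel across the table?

0.7

From (8.1, 1.9) to (8.5, 2.5), the magenta cylinder covered √(0.4² + 0.6²) ≈ 0.7 units.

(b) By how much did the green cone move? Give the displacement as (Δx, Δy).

(2.1, 0.2)

From the two frames, the green cone sits at roughly (3.4, 2.3) before and (5.5, 2.5) after.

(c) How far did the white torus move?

1.6

The white torus was near (1.9, 5.8) before and (1.9, 4.2) after, so it travelled √(0.0² + 1.6²) ≈ 1.6 units.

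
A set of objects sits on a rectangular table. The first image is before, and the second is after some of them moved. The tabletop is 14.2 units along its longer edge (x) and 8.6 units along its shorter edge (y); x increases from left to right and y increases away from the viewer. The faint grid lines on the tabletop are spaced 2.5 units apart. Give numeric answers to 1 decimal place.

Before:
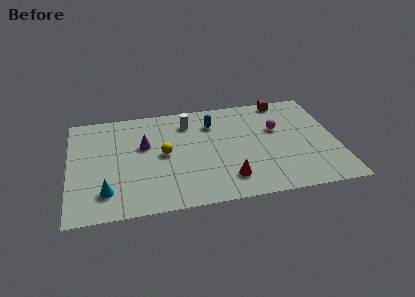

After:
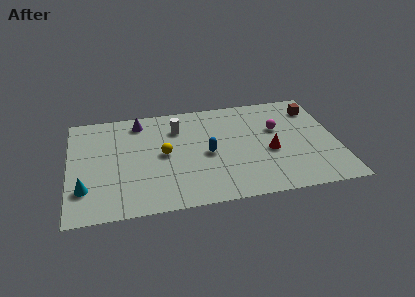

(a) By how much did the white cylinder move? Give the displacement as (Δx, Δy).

(-0.6, -0.4)

The white cylinder was at about (6.4, 6.8) and moved to about (5.8, 6.4).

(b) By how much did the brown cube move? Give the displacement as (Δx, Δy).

(1.6, -1.0)

The brown cube started near (11.6, 7.8) and ended near (13.2, 6.8).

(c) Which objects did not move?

the yellow sphere and the magenta sphere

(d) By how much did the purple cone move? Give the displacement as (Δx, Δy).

(-0.2, 2.0)

The purple cone started near (4.0, 5.3) and ended near (3.8, 7.3).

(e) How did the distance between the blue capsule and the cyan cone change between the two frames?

-0.7

They were about 7.4 units apart before and 6.7 after — 0.7 units closer together.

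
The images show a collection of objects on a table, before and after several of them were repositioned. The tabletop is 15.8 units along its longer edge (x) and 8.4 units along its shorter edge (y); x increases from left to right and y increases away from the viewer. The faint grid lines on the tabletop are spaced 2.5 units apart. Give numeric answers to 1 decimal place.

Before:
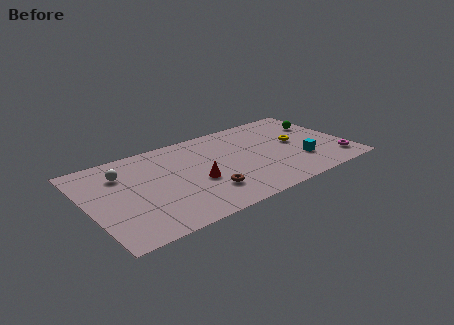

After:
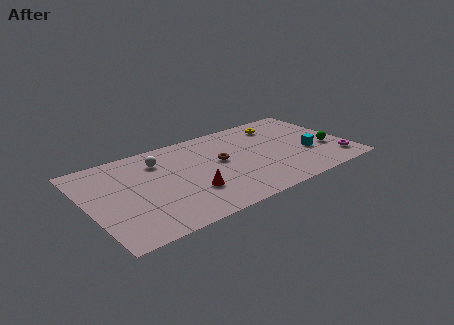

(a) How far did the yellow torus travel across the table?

2.4

From (12.8, 4.5) to (12.2, 6.8), the yellow torus covered √(0.6² + 2.3²) ≈ 2.4 units.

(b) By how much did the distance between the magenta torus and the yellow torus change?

+2.3

The distance was about 3.5 in the first image and 5.8 in the second, so they moved 2.3 units further apart.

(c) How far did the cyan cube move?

0.8

The cyan cube was near (12.7, 2.5) before and (13.3, 3.1) after, so it travelled √(0.6² + 0.6²) ≈ 0.8 units.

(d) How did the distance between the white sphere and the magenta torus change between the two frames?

-2.0

The distance was about 13.3 in the first image and 11.3 in the second, so they moved 2.0 units closer together.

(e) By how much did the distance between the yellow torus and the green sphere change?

+2.2

They were about 2.2 units apart before and 4.4 after — 2.2 units further apart.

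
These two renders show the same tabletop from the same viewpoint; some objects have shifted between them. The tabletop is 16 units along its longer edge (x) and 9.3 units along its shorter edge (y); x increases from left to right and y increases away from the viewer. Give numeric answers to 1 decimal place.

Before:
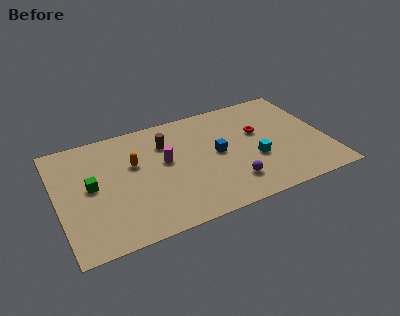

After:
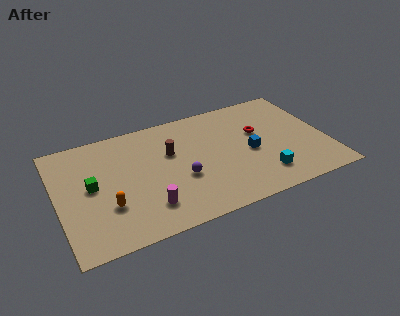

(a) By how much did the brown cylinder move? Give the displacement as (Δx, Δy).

(0.2, -0.9)

From the two frames, the brown cylinder sits at roughly (6.6, 6.8) before and (6.8, 5.9) after.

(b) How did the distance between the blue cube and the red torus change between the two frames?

-1.1

Before: roughly 2.8 units apart; after: 1.7. That's 1.1 units closer together.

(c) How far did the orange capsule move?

3.3

The orange capsule moved from about (4.6, 5.8) to (2.8, 3.0), a distance of √(1.8² + 2.8²) ≈ 3.3.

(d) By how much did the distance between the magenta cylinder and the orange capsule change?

+0.5

They were about 1.9 units apart before and 2.4 after — 0.5 units further apart.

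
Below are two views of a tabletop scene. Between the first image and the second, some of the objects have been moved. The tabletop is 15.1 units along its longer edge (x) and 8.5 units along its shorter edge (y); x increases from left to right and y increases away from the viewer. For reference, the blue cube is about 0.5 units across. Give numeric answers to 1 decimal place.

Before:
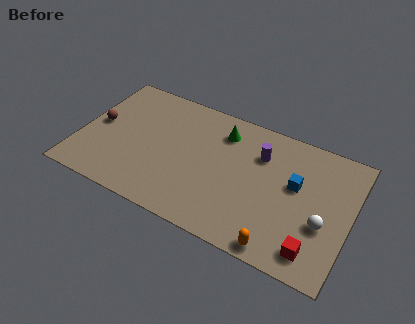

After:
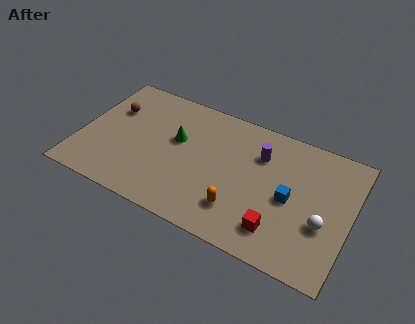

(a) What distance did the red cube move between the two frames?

2.0

The red cube moved from about (13.4, 1.4) to (11.4, 1.8), a distance of √(2.0² + 0.4²) ≈ 2.0.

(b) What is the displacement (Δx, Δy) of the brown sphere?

(0.6, 1.3)

The brown sphere was at about (0.9, 4.4) and moved to about (1.5, 5.7).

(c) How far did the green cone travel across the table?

2.9

The green cone moved from about (7.7, 6.7) to (5.3, 5.1), a distance of √(2.4² + 1.6²) ≈ 2.9.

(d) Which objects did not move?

the purple cylinder and the white sphere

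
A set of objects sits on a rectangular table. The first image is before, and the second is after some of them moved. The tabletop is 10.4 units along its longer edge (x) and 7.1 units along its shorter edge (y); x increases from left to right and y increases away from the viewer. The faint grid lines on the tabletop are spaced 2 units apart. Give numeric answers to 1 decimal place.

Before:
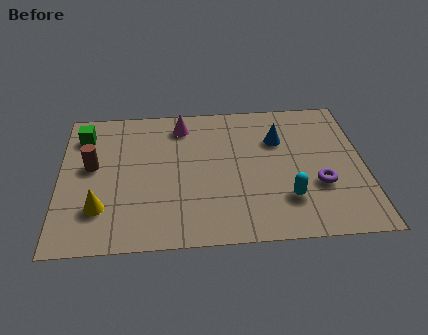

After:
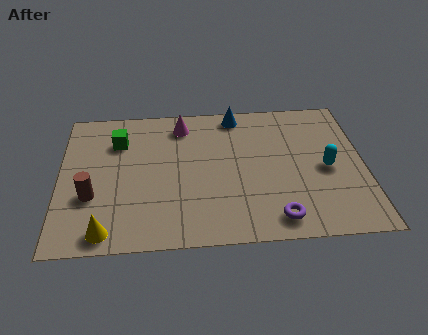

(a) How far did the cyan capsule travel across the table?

2.0

The cyan capsule was near (7.7, 1.9) before and (9.1, 3.3) after, so it travelled √(1.4² + 1.4²) ≈ 2.0 units.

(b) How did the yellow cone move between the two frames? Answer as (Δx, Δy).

(0.2, -1.1)

From the two frames, the yellow cone sits at roughly (1.4, 1.9) before and (1.6, 0.8) after.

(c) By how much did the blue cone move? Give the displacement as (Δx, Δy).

(-1.4, 1.4)

From the two frames, the blue cone sits at roughly (7.5, 4.9) before and (6.1, 6.3) after.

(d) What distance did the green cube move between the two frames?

1.3

The green cube was near (0.8, 5.6) before and (2.0, 5.2) after, so it travelled √(1.2² + 0.4²) ≈ 1.3 units.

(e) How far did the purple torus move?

2.1

From (8.8, 2.5) to (7.3, 1.0), the purple torus covered √(1.5² + 1.5²) ≈ 2.1 units.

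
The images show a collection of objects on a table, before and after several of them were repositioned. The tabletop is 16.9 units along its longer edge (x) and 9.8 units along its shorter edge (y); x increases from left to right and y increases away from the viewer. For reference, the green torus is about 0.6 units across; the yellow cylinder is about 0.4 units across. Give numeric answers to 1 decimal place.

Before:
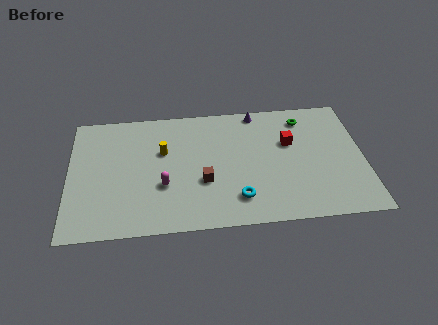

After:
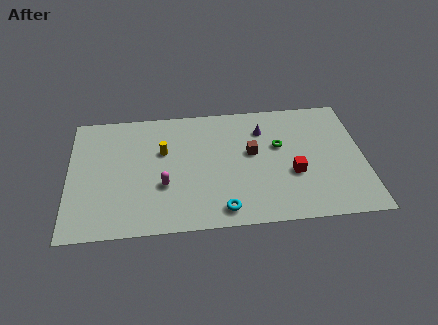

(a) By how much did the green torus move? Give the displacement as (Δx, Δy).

(-1.5, -2.1)

The green torus was at about (13.6, 8.1) and moved to about (12.1, 6.0).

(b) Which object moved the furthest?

the brown cube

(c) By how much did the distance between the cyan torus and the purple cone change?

-0.3

Before: roughly 6.9 units apart; after: 6.6. That's 0.3 units closer together.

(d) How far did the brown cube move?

3.4

From (7.7, 3.6) to (10.5, 5.6), the brown cube covered √(2.8² + 2.0²) ≈ 3.4 units.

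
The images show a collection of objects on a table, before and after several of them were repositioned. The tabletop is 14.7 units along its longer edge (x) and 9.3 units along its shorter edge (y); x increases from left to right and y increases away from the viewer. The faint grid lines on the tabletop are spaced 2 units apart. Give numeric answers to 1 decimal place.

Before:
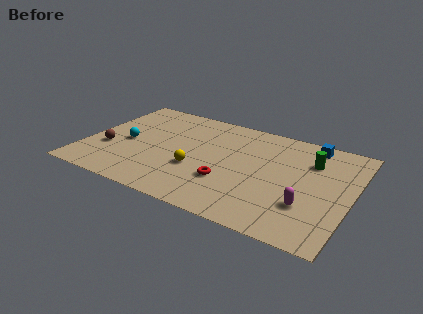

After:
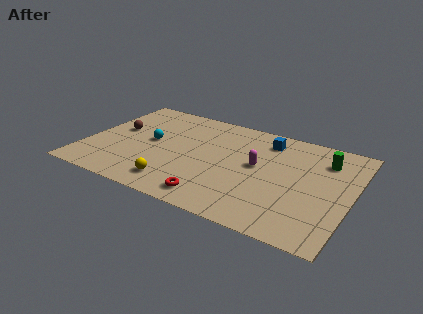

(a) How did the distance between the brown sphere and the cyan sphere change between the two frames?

+0.7

The distance was about 1.3 in the first image and 2.0 in the second, so they moved 0.7 units further apart.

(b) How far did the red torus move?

1.8

The red torus moved from about (8.1, 3.0) to (7.6, 1.3), a distance of √(0.5² + 1.7²) ≈ 1.8.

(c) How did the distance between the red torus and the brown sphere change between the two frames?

+0.5

Before: roughly 6.8 units apart; after: 7.3. That's 0.5 units further apart.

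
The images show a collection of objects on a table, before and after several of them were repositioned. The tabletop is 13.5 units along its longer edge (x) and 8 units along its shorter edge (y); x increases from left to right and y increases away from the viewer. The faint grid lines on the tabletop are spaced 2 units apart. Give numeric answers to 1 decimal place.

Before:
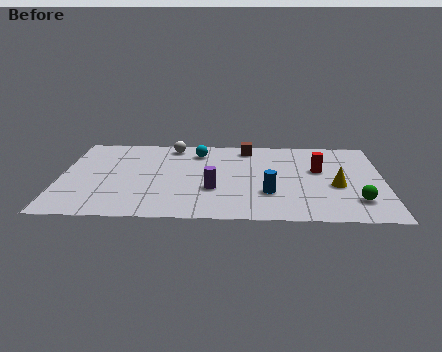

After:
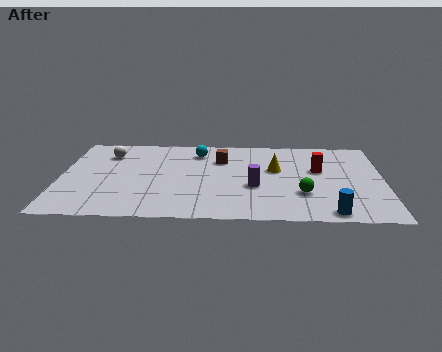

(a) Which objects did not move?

the red cylinder and the cyan sphere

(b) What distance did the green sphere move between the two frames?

2.3

The green sphere was near (12.3, 1.9) before and (10.1, 2.5) after, so it travelled √(2.2² + 0.6²) ≈ 2.3 units.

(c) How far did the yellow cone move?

2.9

From (11.5, 3.3) to (9.0, 4.8), the yellow cone covered √(2.5² + 1.5²) ≈ 2.9 units.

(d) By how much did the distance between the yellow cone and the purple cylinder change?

-3.2

They were about 5.1 units apart before and 1.9 after — 3.2 units closer together.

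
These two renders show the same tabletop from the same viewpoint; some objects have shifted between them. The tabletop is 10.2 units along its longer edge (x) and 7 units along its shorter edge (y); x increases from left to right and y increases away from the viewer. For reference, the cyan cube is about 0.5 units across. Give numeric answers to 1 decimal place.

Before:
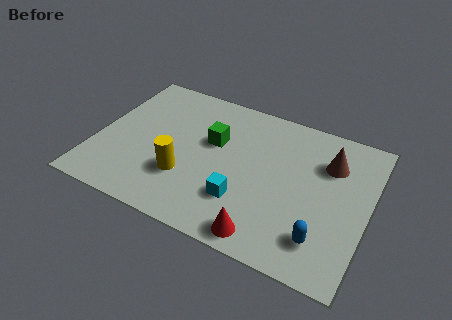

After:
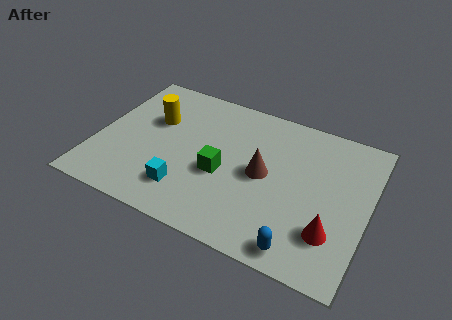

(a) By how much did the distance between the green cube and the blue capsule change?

-1.4

The distance was about 5.2 in the first image and 3.8 in the second, so they moved 1.4 units closer together.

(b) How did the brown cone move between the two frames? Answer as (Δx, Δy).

(-2.3, -1.5)

The brown cone started near (8.6, 5.0) and ended near (6.3, 3.5).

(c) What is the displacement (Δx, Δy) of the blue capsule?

(-0.7, -0.7)

The blue capsule was at about (8.7, 1.5) and moved to about (8.0, 0.8).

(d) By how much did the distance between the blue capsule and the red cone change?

-0.6

They were about 2.1 units apart before and 1.5 after — 0.6 units closer together.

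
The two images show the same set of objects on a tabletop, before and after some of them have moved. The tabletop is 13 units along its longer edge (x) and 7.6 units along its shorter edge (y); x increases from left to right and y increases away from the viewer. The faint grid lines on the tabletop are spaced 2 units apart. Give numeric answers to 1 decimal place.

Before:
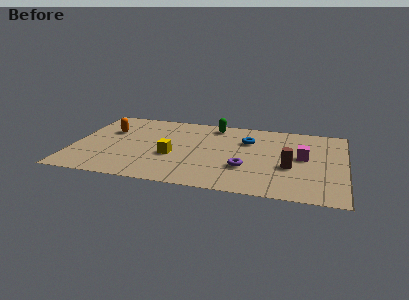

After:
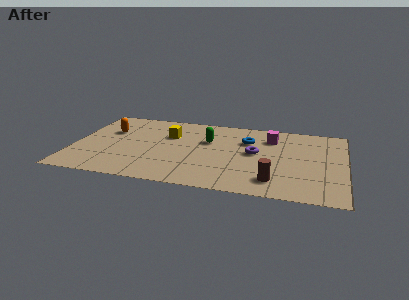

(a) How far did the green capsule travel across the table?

1.7

The green capsule was near (6.6, 6.6) before and (6.4, 4.9) after, so it travelled √(0.2² + 1.7²) ≈ 1.7 units.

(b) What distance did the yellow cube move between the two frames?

2.1

From (4.8, 3.0) to (4.5, 5.1), the yellow cube covered √(0.3² + 2.1²) ≈ 2.1 units.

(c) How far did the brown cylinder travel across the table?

1.7

The brown cylinder moved from about (10.4, 3.0) to (9.7, 1.5), a distance of √(0.7² + 1.5²) ≈ 1.7.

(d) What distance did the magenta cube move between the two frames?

2.3

The magenta cube moved from about (11.0, 4.1) to (9.4, 5.8), a distance of √(1.6² + 1.7²) ≈ 2.3.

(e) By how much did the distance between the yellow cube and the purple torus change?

+0.8

Before: roughly 3.5 units apart; after: 4.3. That's 0.8 units further apart.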